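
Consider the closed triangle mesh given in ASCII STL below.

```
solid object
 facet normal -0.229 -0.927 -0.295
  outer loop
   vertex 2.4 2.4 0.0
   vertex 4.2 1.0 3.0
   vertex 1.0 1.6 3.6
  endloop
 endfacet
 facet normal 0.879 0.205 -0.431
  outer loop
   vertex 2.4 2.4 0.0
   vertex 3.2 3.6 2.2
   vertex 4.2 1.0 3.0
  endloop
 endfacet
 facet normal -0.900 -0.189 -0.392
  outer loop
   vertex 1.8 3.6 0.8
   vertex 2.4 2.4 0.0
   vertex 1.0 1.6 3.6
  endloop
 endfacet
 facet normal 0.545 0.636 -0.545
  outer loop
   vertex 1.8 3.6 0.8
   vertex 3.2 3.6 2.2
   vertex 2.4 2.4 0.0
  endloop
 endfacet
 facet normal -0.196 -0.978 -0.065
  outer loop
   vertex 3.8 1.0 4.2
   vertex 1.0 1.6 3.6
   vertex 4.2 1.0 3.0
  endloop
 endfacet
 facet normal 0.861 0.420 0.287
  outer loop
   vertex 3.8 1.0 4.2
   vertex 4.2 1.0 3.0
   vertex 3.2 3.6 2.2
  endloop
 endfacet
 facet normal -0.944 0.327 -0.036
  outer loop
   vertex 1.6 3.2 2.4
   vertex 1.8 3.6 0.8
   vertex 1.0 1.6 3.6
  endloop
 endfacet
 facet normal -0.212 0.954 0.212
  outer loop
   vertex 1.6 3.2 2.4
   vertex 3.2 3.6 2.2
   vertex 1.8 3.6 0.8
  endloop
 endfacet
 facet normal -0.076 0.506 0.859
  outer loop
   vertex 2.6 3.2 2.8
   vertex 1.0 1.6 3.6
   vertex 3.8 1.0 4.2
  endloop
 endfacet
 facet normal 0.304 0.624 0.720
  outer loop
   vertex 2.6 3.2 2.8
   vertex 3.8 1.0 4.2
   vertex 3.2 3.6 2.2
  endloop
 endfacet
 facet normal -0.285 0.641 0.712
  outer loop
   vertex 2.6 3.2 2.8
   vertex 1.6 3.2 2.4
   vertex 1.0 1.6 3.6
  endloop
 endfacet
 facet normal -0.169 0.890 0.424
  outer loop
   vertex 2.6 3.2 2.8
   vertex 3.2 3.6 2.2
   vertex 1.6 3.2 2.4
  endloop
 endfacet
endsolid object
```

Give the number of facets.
12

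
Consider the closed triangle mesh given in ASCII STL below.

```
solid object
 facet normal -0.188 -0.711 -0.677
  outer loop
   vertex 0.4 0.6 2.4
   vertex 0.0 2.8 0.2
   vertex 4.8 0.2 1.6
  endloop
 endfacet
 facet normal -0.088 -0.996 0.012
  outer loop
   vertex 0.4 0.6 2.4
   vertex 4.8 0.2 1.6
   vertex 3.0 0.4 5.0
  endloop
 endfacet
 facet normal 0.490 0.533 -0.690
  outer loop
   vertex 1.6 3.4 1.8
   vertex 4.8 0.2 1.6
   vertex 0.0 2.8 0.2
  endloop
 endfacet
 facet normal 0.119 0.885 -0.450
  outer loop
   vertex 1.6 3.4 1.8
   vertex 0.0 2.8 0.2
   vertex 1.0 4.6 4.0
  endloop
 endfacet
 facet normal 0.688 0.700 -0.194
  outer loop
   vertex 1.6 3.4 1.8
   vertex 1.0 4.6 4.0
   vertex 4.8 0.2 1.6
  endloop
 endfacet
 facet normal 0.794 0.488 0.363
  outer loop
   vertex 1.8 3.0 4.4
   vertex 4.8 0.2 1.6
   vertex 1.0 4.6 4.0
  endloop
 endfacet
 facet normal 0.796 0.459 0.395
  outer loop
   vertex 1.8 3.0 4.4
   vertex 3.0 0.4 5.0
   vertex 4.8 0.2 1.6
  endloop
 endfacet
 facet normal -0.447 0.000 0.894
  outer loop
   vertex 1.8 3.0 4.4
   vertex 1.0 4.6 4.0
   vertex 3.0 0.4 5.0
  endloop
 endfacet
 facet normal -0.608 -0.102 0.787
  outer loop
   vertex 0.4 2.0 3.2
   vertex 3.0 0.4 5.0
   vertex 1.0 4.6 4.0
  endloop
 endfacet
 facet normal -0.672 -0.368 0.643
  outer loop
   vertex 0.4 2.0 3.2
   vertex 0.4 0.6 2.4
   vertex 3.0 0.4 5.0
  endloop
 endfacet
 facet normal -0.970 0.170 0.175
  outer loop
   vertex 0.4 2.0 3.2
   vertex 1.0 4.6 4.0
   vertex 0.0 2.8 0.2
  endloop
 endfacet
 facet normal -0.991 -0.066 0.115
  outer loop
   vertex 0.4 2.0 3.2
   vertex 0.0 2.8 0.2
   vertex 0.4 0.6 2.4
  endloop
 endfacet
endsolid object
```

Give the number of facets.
12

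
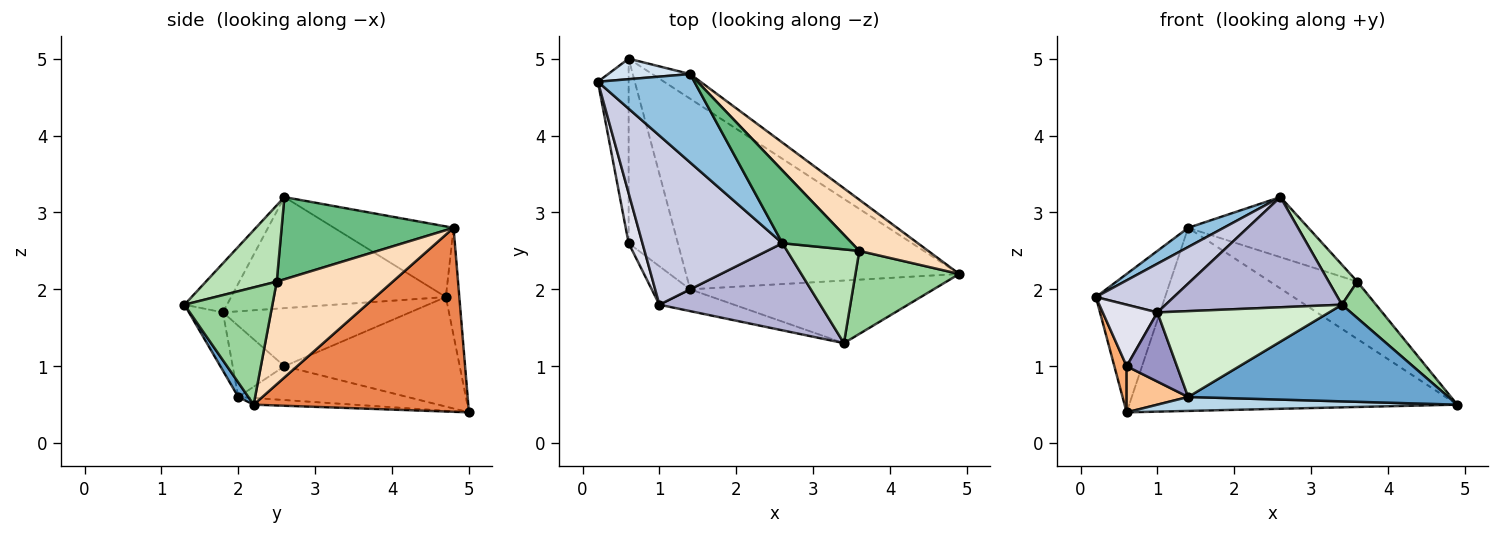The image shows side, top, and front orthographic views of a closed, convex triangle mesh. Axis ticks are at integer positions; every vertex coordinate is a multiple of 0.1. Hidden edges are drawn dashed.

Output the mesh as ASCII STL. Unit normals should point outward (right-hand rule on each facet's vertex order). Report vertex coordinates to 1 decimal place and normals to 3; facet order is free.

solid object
 facet normal 0.032 -0.839 -0.543
  outer loop
   vertex 1.4 2.0 0.6
   vertex 4.9 2.2 0.5
   vertex 3.4 1.3 1.8
  endloop
 endfacet
 facet normal -0.582 -0.173 0.795
  outer loop
   vertex 1.4 4.8 2.8
   vertex 0.2 4.7 1.9
   vertex 2.6 2.6 3.2
  endloop
 endfacet
 facet normal -0.024 -0.073 -0.997
  outer loop
   vertex 0.6 5.0 0.4
   vertex 4.9 2.2 0.5
   vertex 1.4 2.0 0.6
  endloop
 endfacet
 facet normal -0.189 0.971 0.144
  outer loop
   vertex 0.6 5.0 0.4
   vertex 0.2 4.7 1.9
   vertex 1.4 4.8 2.8
  endloop
 endfacet
 facet normal 0.544 0.832 -0.112
  outer loop
   vertex 0.6 5.0 0.4
   vertex 1.4 4.8 2.8
   vertex 4.9 2.2 0.5
  endloop
 endfacet
 facet normal -0.961 -0.067 -0.270
  outer loop
   vertex 0.6 2.6 1.0
   vertex 0.2 4.7 1.9
   vertex 0.6 5.0 0.4
  endloop
 endfacet
 facet normal -0.555 -0.202 -0.807
  outer loop
   vertex 0.6 2.6 1.0
   vertex 0.6 5.0 0.4
   vertex 1.4 2.0 0.6
  endloop
 endfacet
 facet normal 0.704 0.530 0.473
  outer loop
   vertex 3.6 2.5 2.1
   vertex 4.9 2.2 0.5
   vertex 1.4 4.8 2.8
  endloop
 endfacet
 facet normal 0.674 0.471 0.570
  outer loop
   vertex 3.6 2.5 2.1
   vertex 1.4 4.8 2.8
   vertex 2.6 2.6 3.2
  endloop
 endfacet
 facet normal 0.719 -0.279 0.637
  outer loop
   vertex 3.6 2.5 2.1
   vertex 3.4 1.3 1.8
   vertex 4.9 2.2 0.5
  endloop
 endfacet
 facet normal 0.697 -0.281 0.659
  outer loop
   vertex 3.6 2.5 2.1
   vertex 2.6 2.6 3.2
   vertex 3.4 1.3 1.8
  endloop
 endfacet
 facet normal -0.188 -0.952 -0.242
  outer loop
   vertex 1.0 1.8 1.7
   vertex 1.4 2.0 0.6
   vertex 3.4 1.3 1.8
  endloop
 endfacet
 facet normal -0.668 -0.650 -0.361
  outer loop
   vertex 1.0 1.8 1.7
   vertex 0.6 2.6 1.0
   vertex 1.4 2.0 0.6
  endloop
 endfacet
 facet normal -0.186 -0.771 0.609
  outer loop
   vertex 1.0 1.8 1.7
   vertex 3.4 1.3 1.8
   vertex 2.6 2.6 3.2
  endloop
 endfacet
 facet normal -0.606 -0.220 0.764
  outer loop
   vertex 1.0 1.8 1.7
   vertex 2.6 2.6 3.2
   vertex 0.2 4.7 1.9
  endloop
 endfacet
 facet normal -0.936 -0.273 0.222
  outer loop
   vertex 1.0 1.8 1.7
   vertex 0.2 4.7 1.9
   vertex 0.6 2.6 1.0
  endloop
 endfacet
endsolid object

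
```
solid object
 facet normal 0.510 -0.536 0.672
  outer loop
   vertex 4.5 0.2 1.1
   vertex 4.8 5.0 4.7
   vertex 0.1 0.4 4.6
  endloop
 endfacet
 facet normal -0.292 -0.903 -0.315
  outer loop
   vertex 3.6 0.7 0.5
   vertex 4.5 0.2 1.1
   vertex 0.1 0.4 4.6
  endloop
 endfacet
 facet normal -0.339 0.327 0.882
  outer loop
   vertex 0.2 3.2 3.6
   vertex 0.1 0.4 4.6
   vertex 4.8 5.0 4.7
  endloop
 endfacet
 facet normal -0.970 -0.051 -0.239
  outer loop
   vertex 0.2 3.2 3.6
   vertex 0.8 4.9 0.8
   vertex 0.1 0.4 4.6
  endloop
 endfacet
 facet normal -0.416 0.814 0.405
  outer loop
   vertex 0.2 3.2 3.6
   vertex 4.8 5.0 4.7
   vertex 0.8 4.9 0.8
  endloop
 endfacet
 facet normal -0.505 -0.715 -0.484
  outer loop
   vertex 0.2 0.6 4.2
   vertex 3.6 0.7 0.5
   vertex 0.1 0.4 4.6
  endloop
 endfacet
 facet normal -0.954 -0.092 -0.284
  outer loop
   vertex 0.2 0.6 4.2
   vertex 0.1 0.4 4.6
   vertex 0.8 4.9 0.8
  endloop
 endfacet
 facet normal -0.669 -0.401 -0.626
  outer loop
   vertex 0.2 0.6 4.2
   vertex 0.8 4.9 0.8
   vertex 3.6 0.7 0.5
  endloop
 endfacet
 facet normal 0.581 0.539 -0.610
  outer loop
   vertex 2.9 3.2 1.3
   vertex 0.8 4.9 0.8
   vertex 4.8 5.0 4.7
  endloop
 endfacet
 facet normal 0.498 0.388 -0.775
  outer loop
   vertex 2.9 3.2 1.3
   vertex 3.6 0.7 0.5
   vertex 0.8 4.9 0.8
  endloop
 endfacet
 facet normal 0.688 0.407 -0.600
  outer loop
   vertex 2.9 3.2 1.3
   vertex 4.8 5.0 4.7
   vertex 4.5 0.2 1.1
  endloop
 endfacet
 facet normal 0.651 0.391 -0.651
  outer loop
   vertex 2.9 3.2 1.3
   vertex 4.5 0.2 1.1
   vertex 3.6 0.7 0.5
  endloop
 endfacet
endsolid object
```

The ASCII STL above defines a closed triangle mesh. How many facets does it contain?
12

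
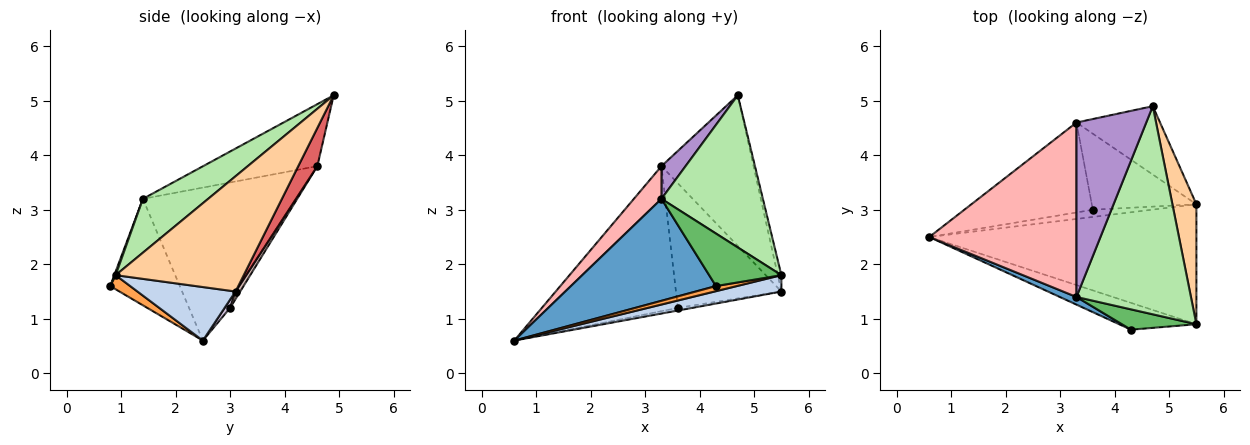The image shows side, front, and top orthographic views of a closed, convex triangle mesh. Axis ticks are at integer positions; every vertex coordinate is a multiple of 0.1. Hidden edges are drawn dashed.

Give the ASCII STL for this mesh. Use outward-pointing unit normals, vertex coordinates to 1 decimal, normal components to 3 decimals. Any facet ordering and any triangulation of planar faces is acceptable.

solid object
 facet normal -0.432 -0.900 0.068
  outer loop
   vertex 3.3 1.4 3.2
   vertex 0.6 2.5 0.6
   vertex 4.3 0.8 1.6
  endloop
 endfacet
 facet normal 0.195 -0.133 -0.972
  outer loop
   vertex 5.5 0.9 1.8
   vertex 0.6 2.5 0.6
   vertex 5.5 3.1 1.5
  endloop
 endfacet
 facet normal 0.177 -0.185 -0.967
  outer loop
   vertex 5.5 0.9 1.8
   vertex 4.3 0.8 1.6
   vertex 0.6 2.5 0.6
  endloop
 endfacet
 facet normal 0.979 0.028 0.204
  outer loop
   vertex 5.5 0.9 1.8
   vertex 5.5 3.1 1.5
   vertex 4.7 4.9 5.1
  endloop
 endfacet
 facet normal 0.018 -0.933 0.361
  outer loop
   vertex 5.5 0.9 1.8
   vertex 3.3 1.4 3.2
   vertex 4.3 0.8 1.6
  endloop
 endfacet
 facet normal 0.355 -0.552 0.755
  outer loop
   vertex 5.5 0.9 1.8
   vertex 4.7 4.9 5.1
   vertex 3.3 1.4 3.2
  endloop
 endfacet
 facet normal 0.185 0.895 -0.406
  outer loop
   vertex 3.3 4.6 3.8
   vertex 4.7 4.9 5.1
   vertex 5.5 3.1 1.5
  endloop
 endfacet
 facet normal -0.715 -0.129 0.688
  outer loop
   vertex 3.3 4.6 3.8
   vertex 0.6 2.5 0.6
   vertex 3.3 1.4 3.2
  endloop
 endfacet
 facet normal -0.658 -0.139 0.740
  outer loop
   vertex 3.3 4.6 3.8
   vertex 3.3 1.4 3.2
   vertex 4.7 4.9 5.1
  endloop
 endfacet
 facet normal 0.129 0.343 -0.930
  outer loop
   vertex 3.6 3.0 1.2
   vertex 5.5 3.1 1.5
   vertex 0.6 2.5 0.6
  endloop
 endfacet
 facet normal -0.036 0.849 -0.527
  outer loop
   vertex 3.6 3.0 1.2
   vertex 0.6 2.5 0.6
   vertex 3.3 4.6 3.8
  endloop
 endfacet
 facet normal 0.037 0.853 -0.521
  outer loop
   vertex 3.6 3.0 1.2
   vertex 3.3 4.6 3.8
   vertex 5.5 3.1 1.5
  endloop
 endfacet
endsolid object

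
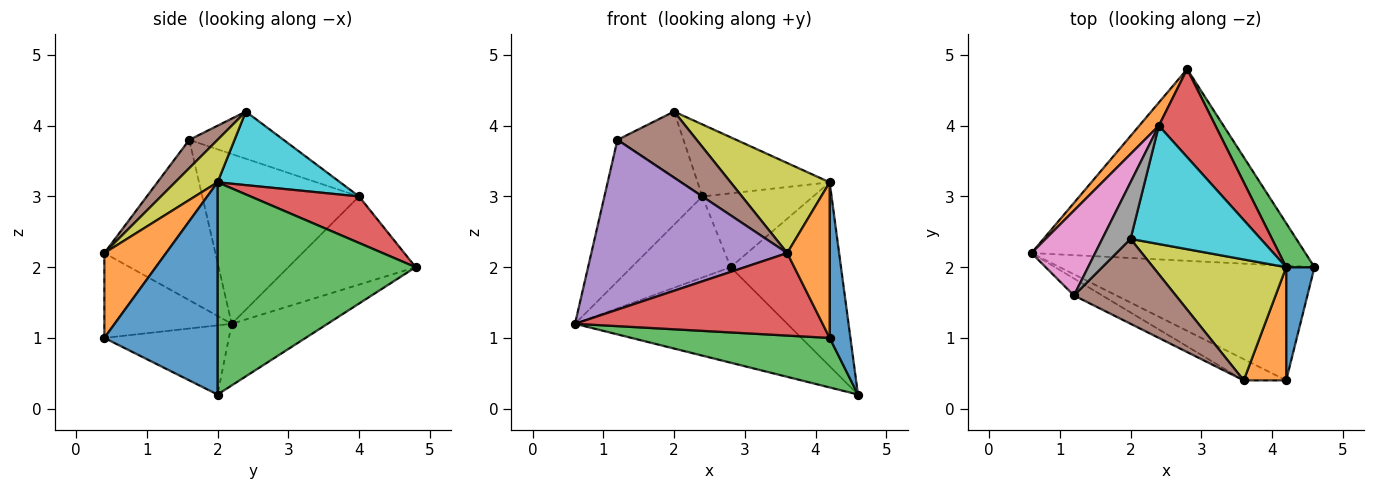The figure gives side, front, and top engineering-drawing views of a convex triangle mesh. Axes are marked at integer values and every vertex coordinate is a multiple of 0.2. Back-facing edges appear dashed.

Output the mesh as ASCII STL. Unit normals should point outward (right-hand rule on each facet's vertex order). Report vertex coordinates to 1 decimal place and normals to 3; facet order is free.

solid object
 facet normal -0.198 0.437 -0.877
  outer loop
   vertex 2.8 4.8 2.0
   vertex 4.6 2.0 0.2
   vertex 0.6 2.2 1.2
  endloop
 endfacet
 facet normal -0.777 0.605 0.173
  outer loop
   vertex 2.4 4.0 3.0
   vertex 2.8 4.8 2.0
   vertex 0.6 2.2 1.2
  endloop
 endfacet
 facet normal -0.242 -0.385 -0.891
  outer loop
   vertex 4.2 0.4 1.0
   vertex 0.6 2.2 1.2
   vertex 4.6 2.0 0.2
  endloop
 endfacet
 facet normal -0.446 -0.867 -0.223
  outer loop
   vertex 4.2 0.4 1.0
   vertex 3.6 0.4 2.2
   vertex 0.6 2.2 1.2
  endloop
 endfacet
 facet normal -0.491 -0.867 -0.087
  outer loop
   vertex 1.2 1.6 3.8
   vertex 0.6 2.2 1.2
   vertex 3.6 0.4 2.2
  endloop
 endfacet
 facet normal 0.214 -0.600 0.771
  outer loop
   vertex 1.2 1.6 3.8
   vertex 3.6 0.4 2.2
   vertex 2.0 2.4 4.2
  endloop
 endfacet
 facet normal -0.808 0.505 0.303
  outer loop
   vertex 1.2 1.6 3.8
   vertex 2.4 4.0 3.0
   vertex 0.6 2.2 1.2
  endloop
 endfacet
 facet normal -0.735 0.515 0.441
  outer loop
   vertex 1.2 1.6 3.8
   vertex 2.0 2.4 4.2
   vertex 2.4 4.0 3.0
  endloop
 endfacet
 facet normal 0.248 -0.579 0.777
  outer loop
   vertex 4.2 2.0 3.2
   vertex 2.0 2.4 4.2
   vertex 3.6 0.4 2.2
  endloop
 endfacet
 facet normal 0.435 0.468 0.769
  outer loop
   vertex 4.2 2.0 3.2
   vertex 2.4 4.0 3.0
   vertex 2.0 2.4 4.2
  endloop
 endfacet
 facet normal 0.975 -0.179 0.130
  outer loop
   vertex 4.2 2.0 3.2
   vertex 4.2 0.4 1.0
   vertex 4.6 2.0 0.2
  endloop
 endfacet
 facet normal 0.762 -0.524 0.381
  outer loop
   vertex 4.2 2.0 3.2
   vertex 3.6 0.4 2.2
   vertex 4.2 0.4 1.0
  endloop
 endfacet
 facet normal 0.868 0.483 0.116
  outer loop
   vertex 4.2 2.0 3.2
   vertex 4.6 2.0 0.2
   vertex 2.8 4.8 2.0
  endloop
 endfacet
 facet normal 0.533 0.544 0.648
  outer loop
   vertex 4.2 2.0 3.2
   vertex 2.8 4.8 2.0
   vertex 2.4 4.0 3.0
  endloop
 endfacet
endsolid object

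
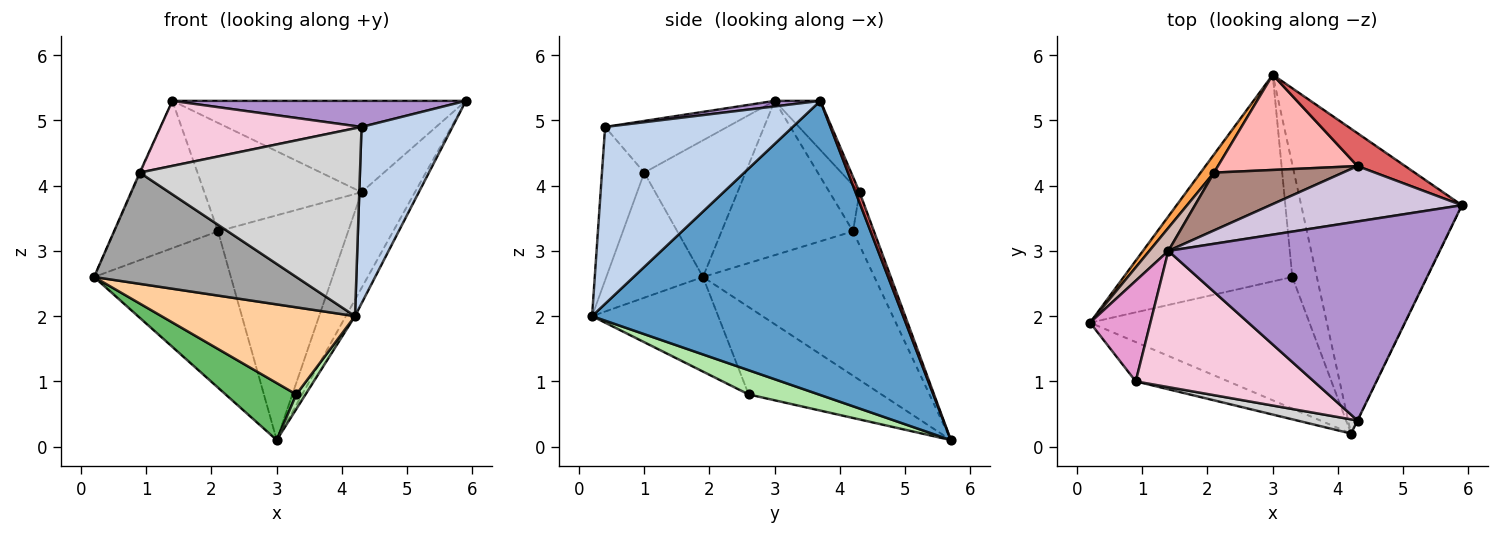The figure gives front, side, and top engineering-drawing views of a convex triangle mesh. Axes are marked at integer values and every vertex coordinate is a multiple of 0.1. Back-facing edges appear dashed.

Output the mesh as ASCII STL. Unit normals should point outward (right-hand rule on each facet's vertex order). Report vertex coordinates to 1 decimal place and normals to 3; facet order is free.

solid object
 facet normal 0.877 0.026 -0.479
  outer loop
   vertex 3.0 5.7 0.1
   vertex 5.9 3.7 5.3
   vertex 4.2 0.2 2.0
  endloop
 endfacet
 facet normal 0.900 -0.436 -0.001
  outer loop
   vertex 4.3 0.4 4.9
   vertex 4.2 0.2 2.0
   vertex 5.9 3.7 5.3
  endloop
 endfacet
 facet normal -0.780 0.622 0.072
  outer loop
   vertex 2.1 4.2 3.3
   vertex 3.0 5.7 0.1
   vertex 0.2 1.9 2.6
  endloop
 endfacet
 facet normal -0.338 -0.519 -0.785
  outer loop
   vertex 3.3 2.6 0.8
   vertex 4.2 0.2 2.0
   vertex 0.2 1.9 2.6
  endloop
 endfacet
 facet normal -0.447 -0.238 -0.862
  outer loop
   vertex 3.3 2.6 0.8
   vertex 0.2 1.9 2.6
   vertex 3.0 5.7 0.1
  endloop
 endfacet
 facet normal 0.699 -0.093 -0.709
  outer loop
   vertex 3.3 2.6 0.8
   vertex 3.0 5.7 0.1
   vertex 4.2 0.2 2.0
  endloop
 endfacet
 facet normal 0.071 0.944 0.323
  outer loop
   vertex 4.3 4.3 3.9
   vertex 5.9 3.7 5.3
   vertex 3.0 5.7 0.1
  endloop
 endfacet
 facet normal -0.147 0.911 0.386
  outer loop
   vertex 4.3 4.3 3.9
   vertex 3.0 5.7 0.1
   vertex 2.1 4.2 3.3
  endloop
 endfacet
 facet normal 0.020 -0.130 0.991
  outer loop
   vertex 1.4 3.0 5.3
   vertex 4.3 0.4 4.9
   vertex 5.9 3.7 5.3
  endloop
 endfacet
 facet normal -0.132 0.848 0.514
  outer loop
   vertex 1.4 3.0 5.3
   vertex 5.9 3.7 5.3
   vertex 4.3 4.3 3.9
  endloop
 endfacet
 facet normal -0.166 0.870 0.464
  outer loop
   vertex 1.4 3.0 5.3
   vertex 4.3 4.3 3.9
   vertex 2.1 4.2 3.3
  endloop
 endfacet
 facet normal -0.782 0.616 0.096
  outer loop
   vertex 1.4 3.0 5.3
   vertex 2.1 4.2 3.3
   vertex 0.2 1.9 2.6
  endloop
 endfacet
 facet normal -0.915 0.007 0.404
  outer loop
   vertex 0.9 1.0 4.2
   vertex 1.4 3.0 5.3
   vertex 0.2 1.9 2.6
  endloop
 endfacet
 facet normal -0.253 -0.417 0.873
  outer loop
   vertex 0.9 1.0 4.2
   vertex 4.3 0.4 4.9
   vertex 1.4 3.0 5.3
  endloop
 endfacet
 facet normal -0.411 -0.860 -0.304
  outer loop
   vertex 0.9 1.0 4.2
   vertex 0.2 1.9 2.6
   vertex 4.2 0.2 2.0
  endloop
 endfacet
 facet normal -0.188 -0.979 0.074
  outer loop
   vertex 0.9 1.0 4.2
   vertex 4.2 0.2 2.0
   vertex 4.3 0.4 4.9
  endloop
 endfacet
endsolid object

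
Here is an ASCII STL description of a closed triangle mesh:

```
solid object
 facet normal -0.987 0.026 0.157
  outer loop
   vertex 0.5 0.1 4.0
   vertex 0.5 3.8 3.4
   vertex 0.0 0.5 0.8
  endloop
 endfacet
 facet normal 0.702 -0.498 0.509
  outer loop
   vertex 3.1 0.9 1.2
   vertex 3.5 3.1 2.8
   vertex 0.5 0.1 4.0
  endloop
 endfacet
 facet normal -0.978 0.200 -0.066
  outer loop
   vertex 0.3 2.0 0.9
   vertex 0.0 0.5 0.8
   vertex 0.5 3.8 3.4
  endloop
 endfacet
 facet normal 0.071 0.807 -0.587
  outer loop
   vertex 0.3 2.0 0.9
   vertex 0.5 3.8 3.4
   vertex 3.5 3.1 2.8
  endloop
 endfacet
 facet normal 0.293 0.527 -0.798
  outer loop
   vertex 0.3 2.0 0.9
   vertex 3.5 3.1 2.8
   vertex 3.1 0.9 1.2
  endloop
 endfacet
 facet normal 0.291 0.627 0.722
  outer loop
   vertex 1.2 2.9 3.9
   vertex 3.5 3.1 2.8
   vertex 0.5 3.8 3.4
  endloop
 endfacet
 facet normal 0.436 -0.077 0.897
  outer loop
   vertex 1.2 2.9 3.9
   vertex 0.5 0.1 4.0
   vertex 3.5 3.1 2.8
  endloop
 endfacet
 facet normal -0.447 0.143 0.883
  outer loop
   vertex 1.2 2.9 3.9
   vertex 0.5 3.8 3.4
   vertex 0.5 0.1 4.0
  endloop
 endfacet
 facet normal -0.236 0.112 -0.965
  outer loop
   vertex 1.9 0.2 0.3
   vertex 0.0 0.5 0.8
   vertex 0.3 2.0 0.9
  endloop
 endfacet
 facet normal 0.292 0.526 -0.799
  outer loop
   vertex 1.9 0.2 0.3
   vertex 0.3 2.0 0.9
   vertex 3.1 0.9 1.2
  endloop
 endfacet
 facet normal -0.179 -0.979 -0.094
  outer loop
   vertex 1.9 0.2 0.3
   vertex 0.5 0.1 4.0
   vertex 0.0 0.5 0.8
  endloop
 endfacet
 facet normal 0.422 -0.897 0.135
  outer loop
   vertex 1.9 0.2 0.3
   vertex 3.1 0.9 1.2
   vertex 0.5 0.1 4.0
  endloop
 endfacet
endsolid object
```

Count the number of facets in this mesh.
12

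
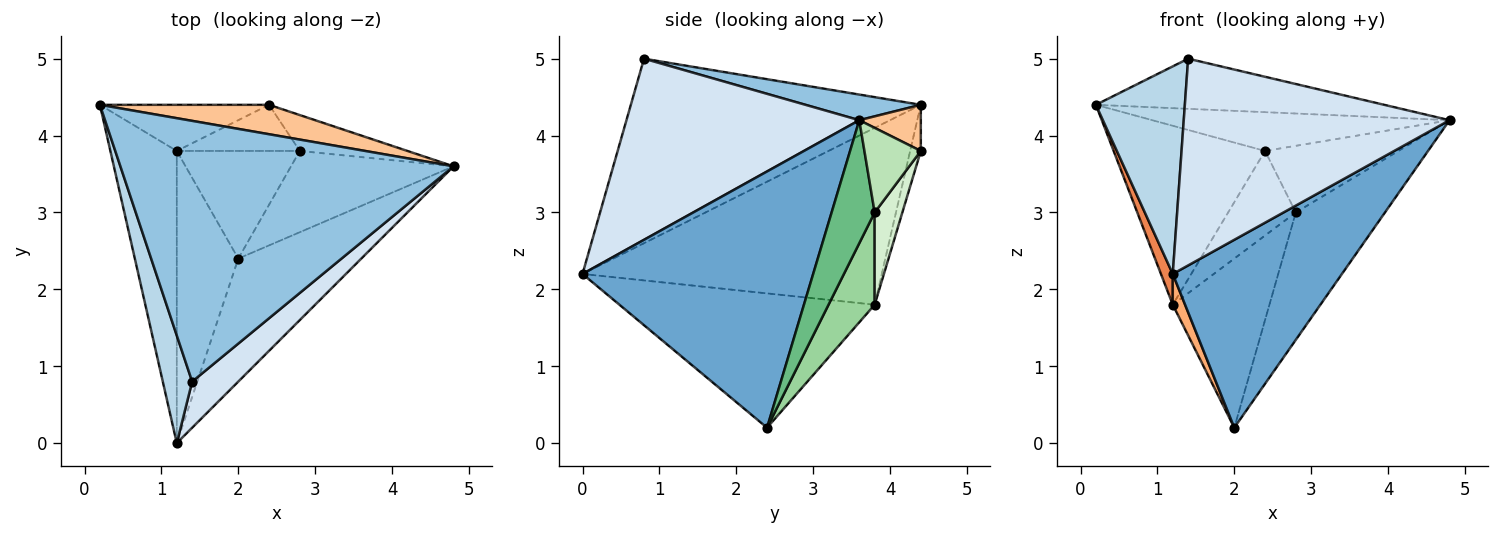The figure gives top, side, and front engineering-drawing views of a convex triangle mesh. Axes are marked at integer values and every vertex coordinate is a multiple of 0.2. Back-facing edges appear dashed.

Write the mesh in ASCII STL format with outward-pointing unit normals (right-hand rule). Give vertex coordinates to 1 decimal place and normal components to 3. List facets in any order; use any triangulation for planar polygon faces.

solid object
 facet normal 0.752 -0.551 -0.361
  outer loop
   vertex 2.0 2.4 0.2
   vertex 4.8 3.6 4.2
   vertex 1.2 0.0 2.2
  endloop
 endfacet
 facet normal 0.075 0.188 0.979
  outer loop
   vertex 1.4 0.8 5.0
   vertex 4.8 3.6 4.2
   vertex 0.2 4.4 4.4
  endloop
 endfacet
 facet normal -0.945 -0.290 0.150
  outer loop
   vertex 1.4 0.8 5.0
   vertex 0.2 4.4 4.4
   vertex 1.2 0.0 2.2
  endloop
 endfacet
 facet normal 0.650 -0.742 0.166
  outer loop
   vertex 1.4 0.8 5.0
   vertex 1.2 0.0 2.2
   vertex 4.8 3.6 4.2
  endloop
 endfacet
 facet normal -0.936 -0.037 -0.351
  outer loop
   vertex 1.2 3.8 1.8
   vertex 1.2 0.0 2.2
   vertex 0.2 4.4 4.4
  endloop
 endfacet
 facet normal -0.908 -0.044 -0.416
  outer loop
   vertex 1.2 3.8 1.8
   vertex 2.0 2.4 0.2
   vertex 1.2 0.0 2.2
  endloop
 endfacet
 facet normal 0.163 0.786 0.596
  outer loop
   vertex 2.4 4.4 3.8
   vertex 0.2 4.4 4.4
   vertex 4.8 3.6 4.2
  endloop
 endfacet
 facet normal -0.068 0.966 -0.249
  outer loop
   vertex 2.4 4.4 3.8
   vertex 1.2 3.8 1.8
   vertex 0.2 4.4 4.4
  endloop
 endfacet
 facet normal 0.377 0.781 -0.498
  outer loop
   vertex 2.8 3.8 3.0
   vertex 4.8 3.6 4.2
   vertex 2.0 2.4 0.2
  endloop
 endfacet
 facet normal 0.374 0.783 -0.498
  outer loop
   vertex 2.8 3.8 3.0
   vertex 2.0 2.4 0.2
   vertex 1.2 3.8 1.8
  endloop
 endfacet
 facet normal 0.349 0.825 -0.444
  outer loop
   vertex 2.8 3.8 3.0
   vertex 2.4 4.4 3.8
   vertex 4.8 3.6 4.2
  endloop
 endfacet
 facet normal 0.338 0.826 -0.451
  outer loop
   vertex 2.8 3.8 3.0
   vertex 1.2 3.8 1.8
   vertex 2.4 4.4 3.8
  endloop
 endfacet
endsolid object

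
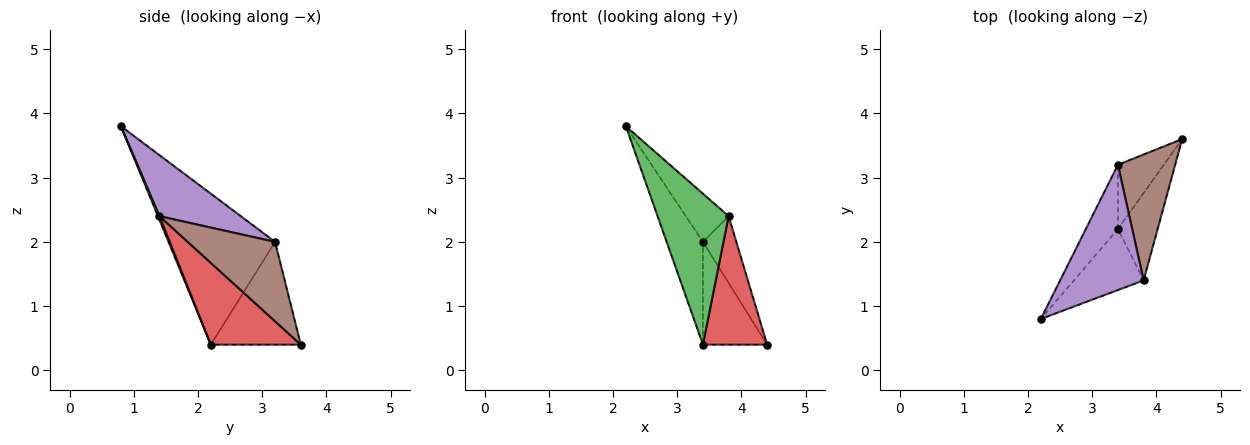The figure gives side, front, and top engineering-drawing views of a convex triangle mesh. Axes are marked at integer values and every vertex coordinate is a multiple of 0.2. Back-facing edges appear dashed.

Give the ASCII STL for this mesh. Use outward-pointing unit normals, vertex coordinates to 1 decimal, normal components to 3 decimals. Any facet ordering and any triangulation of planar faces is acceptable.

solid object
 facet normal -0.928 0.316 -0.197
  outer loop
   vertex 3.4 2.2 0.4
   vertex 2.2 0.8 3.8
   vertex 3.4 3.2 2.0
  endloop
 endfacet
 facet normal -0.765 0.546 -0.341
  outer loop
   vertex 3.4 2.2 0.4
   vertex 3.4 3.2 2.0
   vertex 4.4 3.6 0.4
  endloop
 endfacet
 facet normal 0.020 -0.927 -0.375
  outer loop
   vertex 3.8 1.4 2.4
   vertex 2.2 0.8 3.8
   vertex 3.4 2.2 0.4
  endloop
 endfacet
 facet normal 0.757 -0.541 -0.368
  outer loop
   vertex 3.8 1.4 2.4
   vertex 3.4 2.2 0.4
   vertex 4.4 3.6 0.4
  endloop
 endfacet
 facet normal 0.563 0.297 0.771
  outer loop
   vertex 3.8 1.4 2.4
   vertex 3.4 3.2 2.0
   vertex 2.2 0.8 3.8
  endloop
 endfacet
 facet normal 0.775 0.296 0.558
  outer loop
   vertex 3.8 1.4 2.4
   vertex 4.4 3.6 0.4
   vertex 3.4 3.2 2.0
  endloop
 endfacet
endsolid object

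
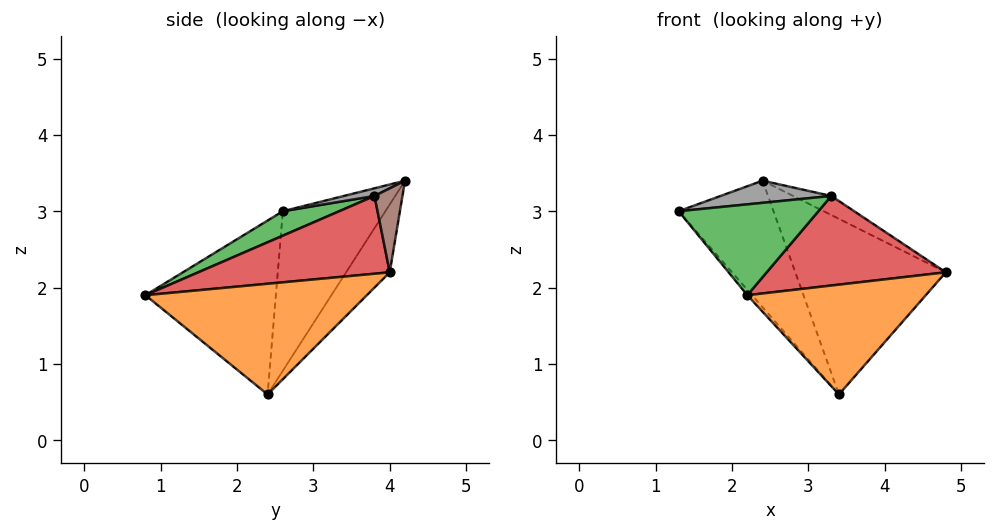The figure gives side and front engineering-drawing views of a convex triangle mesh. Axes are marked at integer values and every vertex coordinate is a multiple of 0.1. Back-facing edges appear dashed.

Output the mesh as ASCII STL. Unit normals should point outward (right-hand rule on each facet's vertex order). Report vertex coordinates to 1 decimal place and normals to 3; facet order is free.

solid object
 facet normal -0.751 0.027 -0.660
  outer loop
   vertex 3.4 2.4 0.6
   vertex 2.2 0.8 1.9
   vertex 1.3 2.6 3.0
  endloop
 endfacet
 facet normal 0.777 -0.627 -0.054
  outer loop
   vertex 3.4 2.4 0.6
   vertex 4.8 4.0 2.2
   vertex 2.2 0.8 1.9
  endloop
 endfacet
 facet normal 0.180 -0.446 0.877
  outer loop
   vertex 3.3 3.8 3.2
   vertex 1.3 2.6 3.0
   vertex 2.2 0.8 1.9
  endloop
 endfacet
 facet normal 0.527 -0.493 0.692
  outer loop
   vertex 3.3 3.8 3.2
   vertex 2.2 0.8 1.9
   vertex 4.8 4.0 2.2
  endloop
 endfacet
 facet normal -0.226 0.781 -0.583
  outer loop
   vertex 2.4 4.2 3.4
   vertex 4.8 4.0 2.2
   vertex 3.4 2.4 0.6
  endloop
 endfacet
 facet normal 0.408 0.557 0.724
  outer loop
   vertex 2.4 4.2 3.4
   vertex 3.3 3.8 3.2
   vertex 4.8 4.0 2.2
  endloop
 endfacet
 facet normal -0.602 0.557 -0.573
  outer loop
   vertex 2.4 4.2 3.4
   vertex 3.4 2.4 0.6
   vertex 1.3 2.6 3.0
  endloop
 endfacet
 facet normal 0.081 -0.294 0.952
  outer loop
   vertex 2.4 4.2 3.4
   vertex 1.3 2.6 3.0
   vertex 3.3 3.8 3.2
  endloop
 endfacet
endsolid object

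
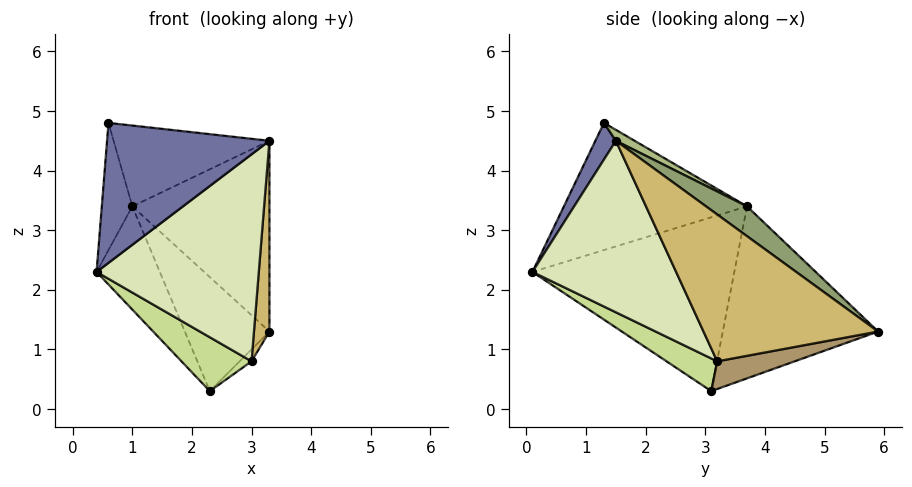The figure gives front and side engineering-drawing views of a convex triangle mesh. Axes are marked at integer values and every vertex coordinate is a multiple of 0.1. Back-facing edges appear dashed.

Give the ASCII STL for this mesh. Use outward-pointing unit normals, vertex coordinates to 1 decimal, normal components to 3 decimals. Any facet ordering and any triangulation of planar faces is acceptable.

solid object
 facet normal 0.114 -0.899 0.423
  outer loop
   vertex 3.3 1.5 4.5
   vertex 0.6 1.3 4.8
   vertex 0.4 0.1 2.3
  endloop
 endfacet
 facet normal -0.868 0.272 -0.416
  outer loop
   vertex 1.0 3.7 3.4
   vertex 2.3 3.1 0.3
   vertex 0.4 0.1 2.3
  endloop
 endfacet
 facet normal -0.798 0.434 -0.419
  outer loop
   vertex 1.0 3.7 3.4
   vertex 3.3 5.9 1.3
   vertex 2.3 3.1 0.3
  endloop
 endfacet
 facet normal -0.986 0.164 0.000
  outer loop
   vertex 1.0 3.7 3.4
   vertex 0.4 0.1 2.3
   vertex 0.6 1.3 4.8
  endloop
 endfacet
 facet normal 0.173 0.579 0.797
  outer loop
   vertex 1.0 3.7 3.4
   vertex 3.3 1.5 4.5
   vertex 3.3 5.9 1.3
  endloop
 endfacet
 facet normal 0.060 0.496 0.867
  outer loop
   vertex 1.0 3.7 3.4
   vertex 0.6 1.3 4.8
   vertex 3.3 1.5 4.5
  endloop
 endfacet
 facet normal 0.490 -0.677 -0.550
  outer loop
   vertex 3.0 3.2 0.8
   vertex 0.4 0.1 2.3
   vertex 2.3 3.1 0.3
  endloop
 endfacet
 facet normal 0.616 -0.696 -0.370
  outer loop
   vertex 3.0 3.2 0.8
   vertex 3.3 1.5 4.5
   vertex 0.4 0.1 2.3
  endloop
 endfacet
 facet normal 0.571 0.088 -0.816
  outer loop
   vertex 3.0 3.2 0.8
   vertex 2.3 3.1 0.3
   vertex 3.3 5.9 1.3
  endloop
 endfacet
 facet normal 0.989 -0.088 -0.120
  outer loop
   vertex 3.0 3.2 0.8
   vertex 3.3 5.9 1.3
   vertex 3.3 1.5 4.5
  endloop
 endfacet
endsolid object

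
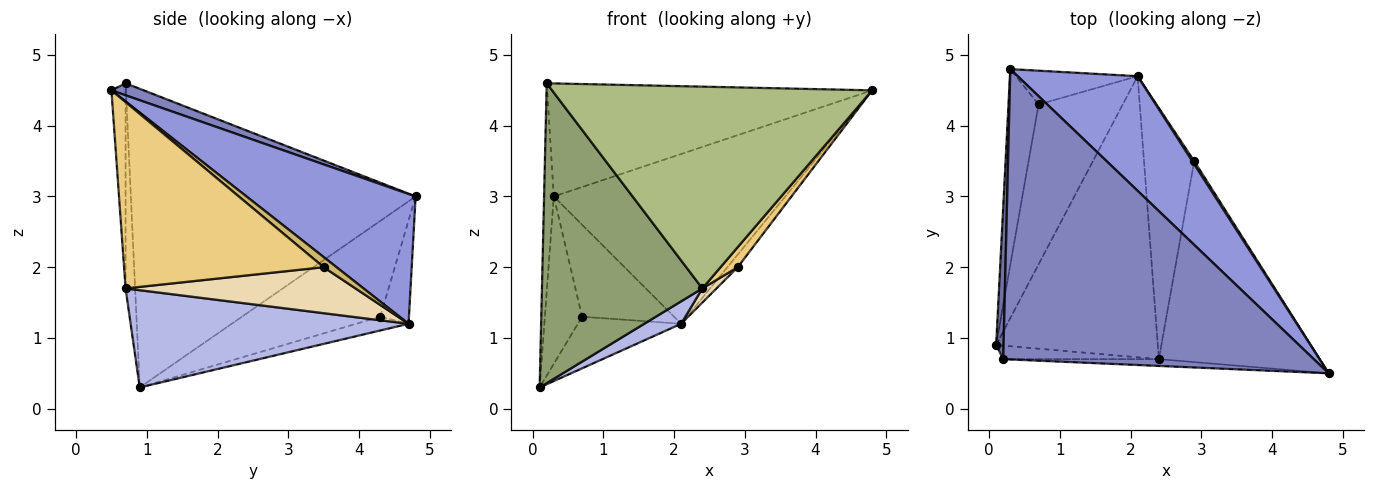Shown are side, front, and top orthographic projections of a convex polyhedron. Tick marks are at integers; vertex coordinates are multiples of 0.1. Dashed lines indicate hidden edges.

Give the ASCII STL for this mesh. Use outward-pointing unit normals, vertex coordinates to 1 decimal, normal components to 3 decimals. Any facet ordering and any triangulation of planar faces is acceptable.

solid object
 facet normal -0.999 0.034 0.025
  outer loop
   vertex 0.2 0.7 4.6
   vertex 0.3 4.8 3.0
   vertex 0.1 0.9 0.3
  endloop
 endfacet
 facet normal 0.036 0.363 0.931
  outer loop
   vertex 0.2 0.7 4.6
   vertex 4.8 0.5 4.5
   vertex 0.3 4.8 3.0
  endloop
 endfacet
 facet normal 0.518 0.709 0.479
  outer loop
   vertex 2.1 4.7 1.2
   vertex 0.3 4.8 3.0
   vertex 4.8 0.5 4.5
  endloop
 endfacet
 facet normal 0.514 -0.068 -0.855
  outer loop
   vertex 2.4 0.7 1.7
   vertex 0.1 0.9 0.3
   vertex 2.1 4.7 1.2
  endloop
 endfacet
 facet normal -0.059 -0.997 -0.045
  outer loop
   vertex 2.4 0.7 1.7
   vertex 0.2 0.7 4.6
   vertex 0.1 0.9 0.3
  endloop
 endfacet
 facet normal -0.044 -0.998 -0.033
  outer loop
   vertex 2.4 0.7 1.7
   vertex 4.8 0.5 4.5
   vertex 0.2 0.7 4.6
  endloop
 endfacet
 facet normal -0.924 0.249 -0.291
  outer loop
   vertex 0.7 4.3 1.3
   vertex 0.1 0.9 0.3
   vertex 0.3 4.8 3.0
  endloop
 endfacet
 facet normal -0.154 0.304 -0.940
  outer loop
   vertex 0.7 4.3 1.3
   vertex 2.1 4.7 1.2
   vertex 0.1 0.9 0.3
  endloop
 endfacet
 facet normal -0.281 0.901 -0.331
  outer loop
   vertex 0.7 4.3 1.3
   vertex 0.3 4.8 3.0
   vertex 2.1 4.7 1.2
  endloop
 endfacet
 facet normal 0.772 0.617 0.154
  outer loop
   vertex 2.9 3.5 2.0
   vertex 2.1 4.7 1.2
   vertex 4.8 0.5 4.5
  endloop
 endfacet
 facet normal 0.755 -0.065 -0.652
  outer loop
   vertex 2.9 3.5 2.0
   vertex 4.8 0.5 4.5
   vertex 2.4 0.7 1.7
  endloop
 endfacet
 facet normal 0.675 -0.042 -0.737
  outer loop
   vertex 2.9 3.5 2.0
   vertex 2.4 0.7 1.7
   vertex 2.1 4.7 1.2
  endloop
 endfacet
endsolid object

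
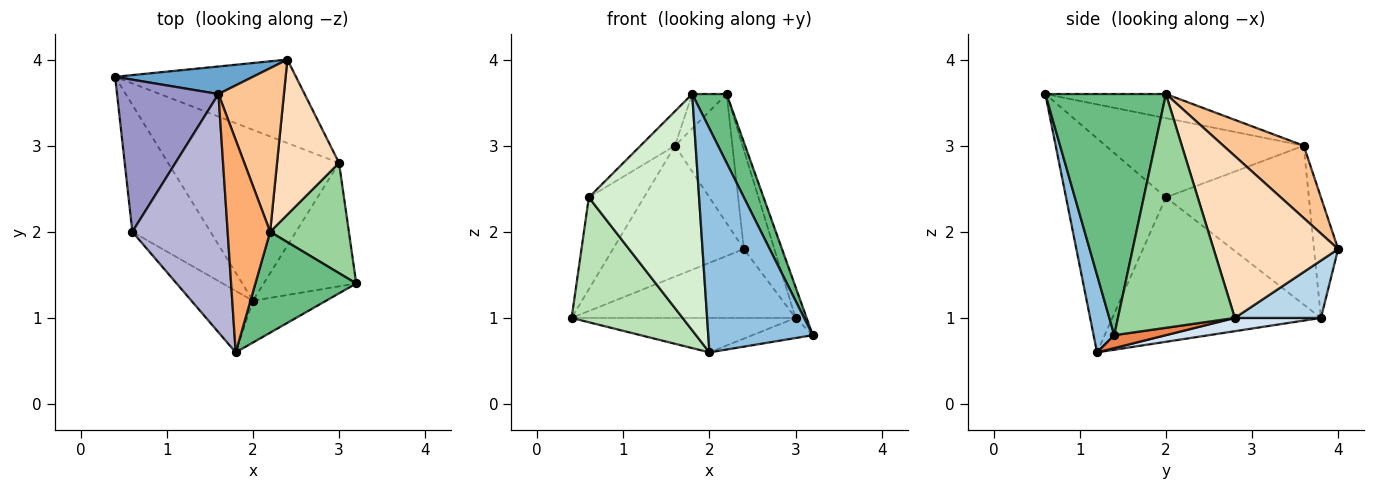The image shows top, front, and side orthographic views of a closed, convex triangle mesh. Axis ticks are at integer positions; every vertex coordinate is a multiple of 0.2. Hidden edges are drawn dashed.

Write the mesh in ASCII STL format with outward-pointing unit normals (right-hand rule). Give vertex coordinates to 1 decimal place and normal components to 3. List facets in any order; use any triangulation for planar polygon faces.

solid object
 facet normal -0.177 0.963 0.203
  outer loop
   vertex 1.6 3.6 3.0
   vertex 2.4 4.0 1.8
   vertex 0.4 3.8 1.0
  endloop
 endfacet
 facet normal 0.191 -0.965 -0.180
  outer loop
   vertex 2.0 1.2 0.6
   vertex 3.2 1.4 0.8
   vertex 1.8 0.6 3.6
  endloop
 endfacet
 facet normal 0.238 0.618 -0.749
  outer loop
   vertex 3.0 2.8 1.0
   vertex 0.4 3.8 1.0
   vertex 2.4 4.0 1.8
  endloop
 endfacet
 facet normal 0.076 0.197 -0.977
  outer loop
   vertex 3.0 2.8 1.0
   vertex 2.0 1.2 0.6
   vertex 0.4 3.8 1.0
  endloop
 endfacet
 facet normal 0.136 0.159 -0.978
  outer loop
   vertex 3.0 2.8 1.0
   vertex 3.2 1.4 0.8
   vertex 2.0 1.2 0.6
  endloop
 endfacet
 facet normal -0.489 0.140 0.861
  outer loop
   vertex 2.2 2.0 3.6
   vertex 1.6 3.6 3.0
   vertex 1.8 0.6 3.6
  endloop
 endfacet
 facet normal 0.655 0.468 0.593
  outer loop
   vertex 2.2 2.0 3.6
   vertex 2.4 4.0 1.8
   vertex 1.6 3.6 3.0
  endloop
 endfacet
 facet normal 0.910 0.223 0.349
  outer loop
   vertex 2.2 2.0 3.6
   vertex 3.0 2.8 1.0
   vertex 2.4 4.0 1.8
  endloop
 endfacet
 facet normal 0.892 -0.255 0.373
  outer loop
   vertex 2.2 2.0 3.6
   vertex 1.8 0.6 3.6
   vertex 3.2 1.4 0.8
  endloop
 endfacet
 facet normal 0.944 0.089 0.318
  outer loop
   vertex 2.2 2.0 3.6
   vertex 3.2 1.4 0.8
   vertex 3.0 2.8 1.0
  endloop
 endfacet
 facet normal -0.797 -0.424 -0.431
  outer loop
   vertex 0.6 2.0 2.4
   vertex 0.4 3.8 1.0
   vertex 2.0 1.2 0.6
  endloop
 endfacet
 facet normal -0.659 -0.728 -0.189
  outer loop
   vertex 0.6 2.0 2.4
   vertex 2.0 1.2 0.6
   vertex 1.8 0.6 3.6
  endloop
 endfacet
 facet normal -0.802 0.309 0.512
  outer loop
   vertex 0.6 2.0 2.4
   vertex 1.6 3.6 3.0
   vertex 0.4 3.8 1.0
  endloop
 endfacet
 facet normal -0.635 0.110 0.764
  outer loop
   vertex 0.6 2.0 2.4
   vertex 1.8 0.6 3.6
   vertex 1.6 3.6 3.0
  endloop
 endfacet
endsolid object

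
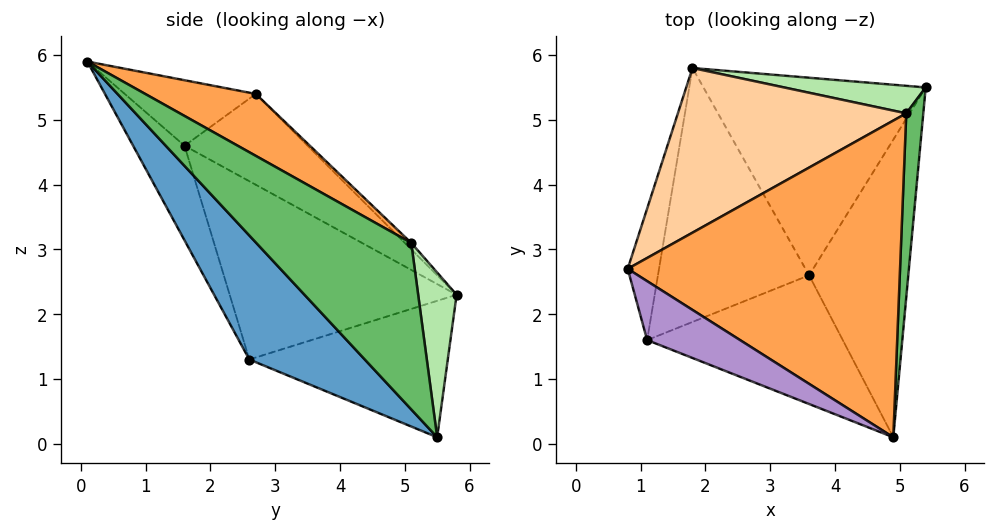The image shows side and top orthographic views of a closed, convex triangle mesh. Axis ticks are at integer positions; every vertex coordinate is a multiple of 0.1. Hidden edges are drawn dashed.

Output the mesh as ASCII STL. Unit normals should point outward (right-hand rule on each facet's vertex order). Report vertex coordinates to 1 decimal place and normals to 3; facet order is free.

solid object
 facet normal 0.627 -0.596 -0.501
  outer loop
   vertex 3.6 2.6 1.3
   vertex 5.4 5.5 0.1
   vertex 4.9 0.1 5.9
  endloop
 endfacet
 facet normal -0.523 -0.028 -0.852
  outer loop
   vertex 3.6 2.6 1.3
   vertex 1.8 5.8 2.3
   vertex 5.4 5.5 0.1
  endloop
 endfacet
 facet normal 0.195 0.473 0.859
  outer loop
   vertex 5.1 5.1 3.1
   vertex 0.8 2.7 5.4
   vertex 4.9 0.1 5.9
  endloop
 endfacet
 facet normal -0.020 0.710 0.704
  outer loop
   vertex 5.1 5.1 3.1
   vertex 1.8 5.8 2.3
   vertex 0.8 2.7 5.4
  endloop
 endfacet
 facet normal 0.995 0.017 0.102
  outer loop
   vertex 5.1 5.1 3.1
   vertex 4.9 0.1 5.9
   vertex 5.4 5.5 0.1
  endloop
 endfacet
 facet normal 0.171 0.974 0.147
  outer loop
   vertex 5.1 5.1 3.1
   vertex 5.4 5.5 0.1
   vertex 1.8 5.8 2.3
  endloop
 endfacet
 facet normal -0.945 -0.021 -0.326
  outer loop
   vertex 1.1 1.6 4.6
   vertex 0.8 2.7 5.4
   vertex 1.8 5.8 2.3
  endloop
 endfacet
 facet normal -0.744 -0.221 -0.631
  outer loop
   vertex 1.1 1.6 4.6
   vertex 1.8 5.8 2.3
   vertex 3.6 2.6 1.3
  endloop
 endfacet
 facet normal -0.461 -0.601 0.653
  outer loop
   vertex 1.1 1.6 4.6
   vertex 4.9 0.1 5.9
   vertex 0.8 2.7 5.4
  endloop
 endfacet
 facet normal -0.204 -0.883 -0.422
  outer loop
   vertex 1.1 1.6 4.6
   vertex 3.6 2.6 1.3
   vertex 4.9 0.1 5.9
  endloop
 endfacet
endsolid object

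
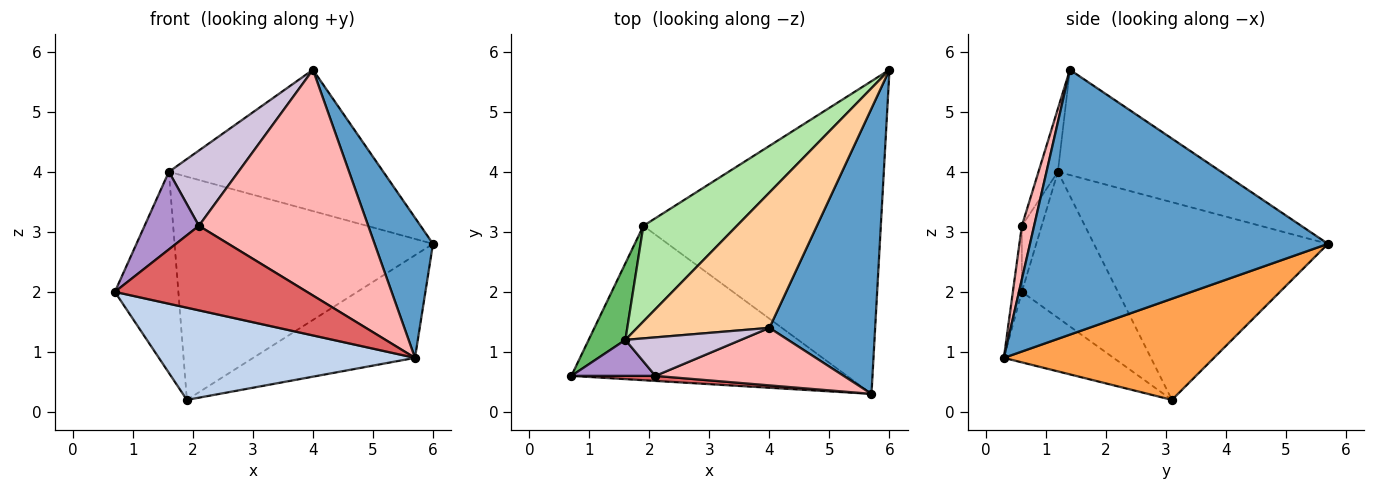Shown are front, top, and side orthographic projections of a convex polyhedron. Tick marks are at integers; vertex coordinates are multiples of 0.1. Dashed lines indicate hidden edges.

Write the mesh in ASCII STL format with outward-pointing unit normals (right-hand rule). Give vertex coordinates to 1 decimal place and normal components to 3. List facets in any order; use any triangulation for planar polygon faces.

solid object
 facet normal 0.914 -0.179 0.365
  outer loop
   vertex 4.0 1.4 5.7
   vertex 5.7 0.3 0.9
   vertex 6.0 5.7 2.8
  endloop
 endfacet
 facet normal -0.215 -0.501 -0.839
  outer loop
   vertex 1.9 3.1 0.2
   vertex 5.7 0.3 0.9
   vertex 0.7 0.6 2.0
  endloop
 endfacet
 facet normal 0.375 0.289 -0.881
  outer loop
   vertex 1.9 3.1 0.2
   vertex 6.0 5.7 2.8
   vertex 5.7 0.3 0.9
  endloop
 endfacet
 facet normal -0.482 0.633 0.606
  outer loop
   vertex 1.6 1.2 4.0
   vertex 4.0 1.4 5.7
   vertex 6.0 5.7 2.8
  endloop
 endfacet
 facet normal -0.816 0.540 0.205
  outer loop
   vertex 1.6 1.2 4.0
   vertex 1.9 3.1 0.2
   vertex 0.7 0.6 2.0
  endloop
 endfacet
 facet normal -0.640 0.706 0.303
  outer loop
   vertex 1.6 1.2 4.0
   vertex 6.0 5.7 2.8
   vertex 1.9 3.1 0.2
  endloop
 endfacet
 facet normal -0.047 -0.997 0.059
  outer loop
   vertex 2.1 0.6 3.1
   vertex 0.7 0.6 2.0
   vertex 5.7 0.3 0.9
  endloop
 endfacet
 facet normal 0.070 -0.967 0.246
  outer loop
   vertex 2.1 0.6 3.1
   vertex 5.7 0.3 0.9
   vertex 4.0 1.4 5.7
  endloop
 endfacet
 facet normal -0.314 -0.861 0.400
  outer loop
   vertex 2.1 0.6 3.1
   vertex 1.6 1.2 4.0
   vertex 0.7 0.6 2.0
  endloop
 endfacet
 facet normal -0.241 -0.864 0.442
  outer loop
   vertex 2.1 0.6 3.1
   vertex 4.0 1.4 5.7
   vertex 1.6 1.2 4.0
  endloop
 endfacet
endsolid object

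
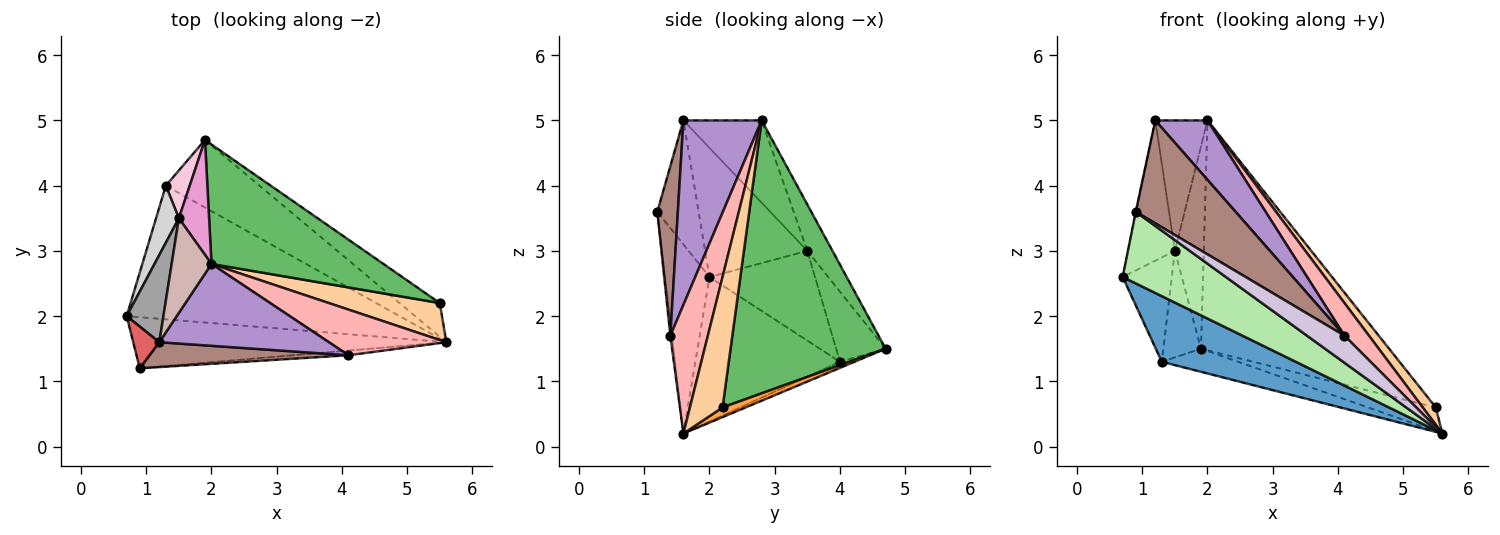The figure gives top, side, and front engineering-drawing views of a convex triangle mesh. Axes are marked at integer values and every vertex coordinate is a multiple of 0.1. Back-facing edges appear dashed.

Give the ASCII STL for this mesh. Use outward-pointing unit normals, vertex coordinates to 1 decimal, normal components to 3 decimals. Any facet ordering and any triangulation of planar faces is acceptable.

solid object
 facet normal -0.430 -0.398 -0.811
  outer loop
   vertex 1.3 4.0 1.3
   vertex 5.6 1.6 0.2
   vertex 0.7 2.0 2.6
  endloop
 endfacet
 facet normal -0.062 0.323 -0.945
  outer loop
   vertex 1.3 4.0 1.3
   vertex 1.9 4.7 1.5
   vertex 5.6 1.6 0.2
  endloop
 endfacet
 facet normal 0.193 0.566 -0.801
  outer loop
   vertex 5.5 2.2 0.6
   vertex 5.6 1.6 0.2
   vertex 1.9 4.7 1.5
  endloop
 endfacet
 facet normal 0.729 -0.292 0.620
  outer loop
   vertex 5.5 2.2 0.6
   vertex 2.0 2.8 5.0
   vertex 5.6 1.6 0.2
  endloop
 endfacet
 facet normal 0.590 0.716 0.372
  outer loop
   vertex 5.5 2.2 0.6
   vertex 1.9 4.7 1.5
   vertex 2.0 2.8 5.0
  endloop
 endfacet
 facet normal -0.331 -0.768 -0.548
  outer loop
   vertex 0.9 1.2 3.6
   vertex 0.7 2.0 2.6
   vertex 5.6 1.6 0.2
  endloop
 endfacet
 facet normal -0.978 0.013 0.206
  outer loop
   vertex 0.9 1.2 3.6
   vertex 1.2 1.6 5.0
   vertex 0.7 2.0 2.6
  endloop
 endfacet
 facet normal 0.665 -0.434 0.607
  outer loop
   vertex 4.1 1.4 1.7
   vertex 5.6 1.6 0.2
   vertex 2.0 2.8 5.0
  endloop
 endfacet
 facet normal 0.661 -0.441 0.608
  outer loop
   vertex 4.1 1.4 1.7
   vertex 2.0 2.8 5.0
   vertex 1.2 1.6 5.0
  endloop
 endfacet
 facet normal -0.040 -0.984 -0.172
  outer loop
   vertex 4.1 1.4 1.7
   vertex 0.9 1.2 3.6
   vertex 5.6 1.6 0.2
  endloop
 endfacet
 facet normal 0.196 -0.953 0.230
  outer loop
   vertex 4.1 1.4 1.7
   vertex 1.2 1.6 5.0
   vertex 0.9 1.2 3.6
  endloop
 endfacet
 facet normal -0.772 0.515 0.373
  outer loop
   vertex 1.5 3.5 3.0
   vertex 1.2 1.6 5.0
   vertex 2.0 2.8 5.0
  endloop
 endfacet
 facet normal -0.604 0.693 0.394
  outer loop
   vertex 1.5 3.5 3.0
   vertex 2.0 2.8 5.0
   vertex 1.9 4.7 1.5
  endloop
 endfacet
 facet normal -0.768 0.584 0.262
  outer loop
   vertex 1.5 3.5 3.0
   vertex 1.9 4.7 1.5
   vertex 1.3 4.0 1.3
  endloop
 endfacet
 facet normal -0.880 0.403 0.251
  outer loop
   vertex 1.5 3.5 3.0
   vertex 0.7 2.0 2.6
   vertex 1.2 1.6 5.0
  endloop
 endfacet
 facet normal -0.883 0.411 0.225
  outer loop
   vertex 1.5 3.5 3.0
   vertex 1.3 4.0 1.3
   vertex 0.7 2.0 2.6
  endloop
 endfacet
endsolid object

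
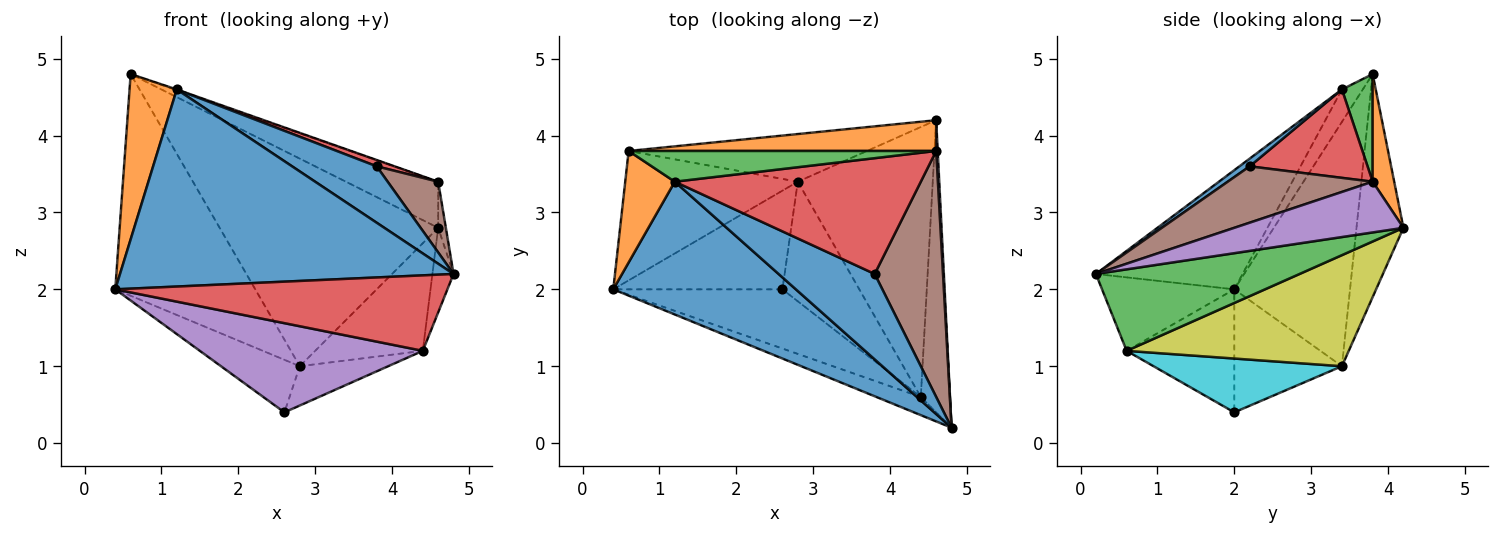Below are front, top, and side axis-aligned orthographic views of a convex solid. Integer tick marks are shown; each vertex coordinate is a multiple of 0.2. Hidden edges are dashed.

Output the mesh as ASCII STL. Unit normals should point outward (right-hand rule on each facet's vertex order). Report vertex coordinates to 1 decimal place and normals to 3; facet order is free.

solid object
 facet normal -0.343 -0.779 0.525
  outer loop
   vertex 1.2 3.4 4.6
   vertex 0.4 2.0 2.0
   vertex 4.8 0.2 2.2
  endloop
 endfacet
 facet normal -0.344 -0.778 0.525
  outer loop
   vertex 1.2 3.4 4.6
   vertex 0.6 3.8 4.8
   vertex 0.4 2.0 2.0
  endloop
 endfacet
 facet normal 0.937 0.097 -0.336
  outer loop
   vertex 4.4 0.6 1.2
   vertex 4.6 4.2 2.8
   vertex 4.8 0.2 2.2
  endloop
 endfacet
 facet normal -0.361 -0.907 -0.218
  outer loop
   vertex 4.4 0.6 1.2
   vertex 4.8 0.2 2.2
   vertex 0.4 2.0 2.0
  endloop
 endfacet
 facet normal -0.373 -0.773 -0.513
  outer loop
   vertex 4.4 0.6 1.2
   vertex 0.4 2.0 2.0
   vertex 2.6 2.0 0.4
  endloop
 endfacet
 facet normal -0.581 0.703 -0.410
  outer loop
   vertex 2.8 3.4 1.0
   vertex 0.4 2.0 2.0
   vertex 0.6 3.8 4.8
  endloop
 endfacet
 facet normal -0.540 0.396 -0.743
  outer loop
   vertex 2.8 3.4 1.0
   vertex 2.6 2.0 0.4
   vertex 0.4 2.0 2.0
  endloop
 endfacet
 facet normal -0.205 0.954 -0.219
  outer loop
   vertex 2.8 3.4 1.0
   vertex 0.6 3.8 4.8
   vertex 4.6 4.2 2.8
  endloop
 endfacet
 facet normal 0.607 0.294 -0.738
  outer loop
   vertex 2.8 3.4 1.0
   vertex 4.6 4.2 2.8
   vertex 4.4 0.6 1.2
  endloop
 endfacet
 facet normal 0.554 0.260 -0.791
  outer loop
   vertex 2.8 3.4 1.0
   vertex 4.4 0.6 1.2
   vertex 2.6 2.0 0.4
  endloop
 endfacet
 facet normal 0.067 -0.550 0.833
  outer loop
   vertex 3.8 2.2 3.6
   vertex 1.2 3.4 4.6
   vertex 4.8 0.2 2.2
  endloop
 endfacet
 facet normal 0.191 0.817 0.545
  outer loop
   vertex 4.6 3.8 3.4
   vertex 4.6 4.2 2.8
   vertex 0.6 3.8 4.8
  endloop
 endfacet
 facet normal 0.330 0.024 0.944
  outer loop
   vertex 4.6 3.8 3.4
   vertex 0.6 3.8 4.8
   vertex 1.2 3.4 4.6
  endloop
 endfacet
 facet normal 0.338 -0.051 0.940
  outer loop
   vertex 4.6 3.8 3.4
   vertex 1.2 3.4 4.6
   vertex 3.8 2.2 3.6
  endloop
 endfacet
 facet normal 0.999 0.045 0.030
  outer loop
   vertex 4.6 3.8 3.4
   vertex 4.8 0.2 2.2
   vertex 4.6 4.2 2.8
  endloop
 endfacet
 facet normal 0.621 -0.217 0.753
  outer loop
   vertex 4.6 3.8 3.4
   vertex 3.8 2.2 3.6
   vertex 4.8 0.2 2.2
  endloop
 endfacet
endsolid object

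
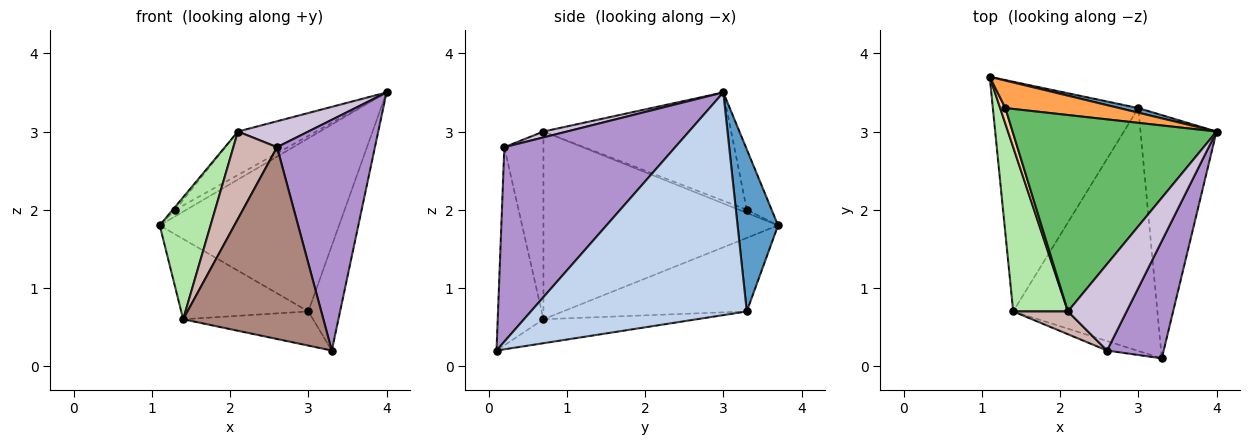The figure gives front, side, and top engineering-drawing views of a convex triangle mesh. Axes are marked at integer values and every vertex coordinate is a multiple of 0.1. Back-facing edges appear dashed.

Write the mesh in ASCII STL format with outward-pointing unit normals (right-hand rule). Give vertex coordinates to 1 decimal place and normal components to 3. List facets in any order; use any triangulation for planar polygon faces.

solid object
 facet normal 0.220 0.975 0.026
  outer loop
   vertex 3.0 3.3 0.7
   vertex 1.1 3.7 1.8
   vertex 4.0 3.0 3.5
  endloop
 endfacet
 facet normal 0.937 0.138 -0.320
  outer loop
   vertex 3.0 3.3 0.7
   vertex 4.0 3.0 3.5
   vertex 3.3 0.1 0.2
  endloop
 endfacet
 facet normal -0.458 0.204 0.865
  outer loop
   vertex 1.3 3.3 2.0
   vertex 4.0 3.0 3.5
   vertex 1.1 3.7 1.8
  endloop
 endfacet
 facet normal -0.507 0.169 0.845
  outer loop
   vertex 1.3 3.3 2.0
   vertex 1.1 3.7 1.8
   vertex 2.1 0.7 3.0
  endloop
 endfacet
 facet normal -0.460 0.192 0.867
  outer loop
   vertex 1.3 3.3 2.0
   vertex 2.1 0.7 3.0
   vertex 4.0 3.0 3.5
  endloop
 endfacet
 facet normal -0.940 -0.204 0.274
  outer loop
   vertex 1.4 0.7 0.6
   vertex 2.1 0.7 3.0
   vertex 1.1 3.7 1.8
  endloop
 endfacet
 facet normal -0.431 0.298 -0.852
  outer loop
   vertex 1.4 0.7 0.6
   vertex 1.1 3.7 1.8
   vertex 3.0 3.3 0.7
  endloop
 endfacet
 facet normal -0.162 0.137 -0.977
  outer loop
   vertex 1.4 0.7 0.6
   vertex 3.0 3.3 0.7
   vertex 3.3 0.1 0.2
  endloop
 endfacet
 facet normal 0.841 -0.482 0.245
  outer loop
   vertex 2.6 0.2 2.8
   vertex 3.3 0.1 0.2
   vertex 4.0 3.0 3.5
  endloop
 endfacet
 facet normal 0.095 -0.286 0.953
  outer loop
   vertex 2.6 0.2 2.8
   vertex 4.0 3.0 3.5
   vertex 2.1 0.7 3.0
  endloop
 endfacet
 facet normal -0.310 -0.950 -0.047
  outer loop
   vertex 2.6 0.2 2.8
   vertex 1.4 0.7 0.6
   vertex 3.3 0.1 0.2
  endloop
 endfacet
 facet normal -0.655 -0.731 0.191
  outer loop
   vertex 2.6 0.2 2.8
   vertex 2.1 0.7 3.0
   vertex 1.4 0.7 0.6
  endloop
 endfacet
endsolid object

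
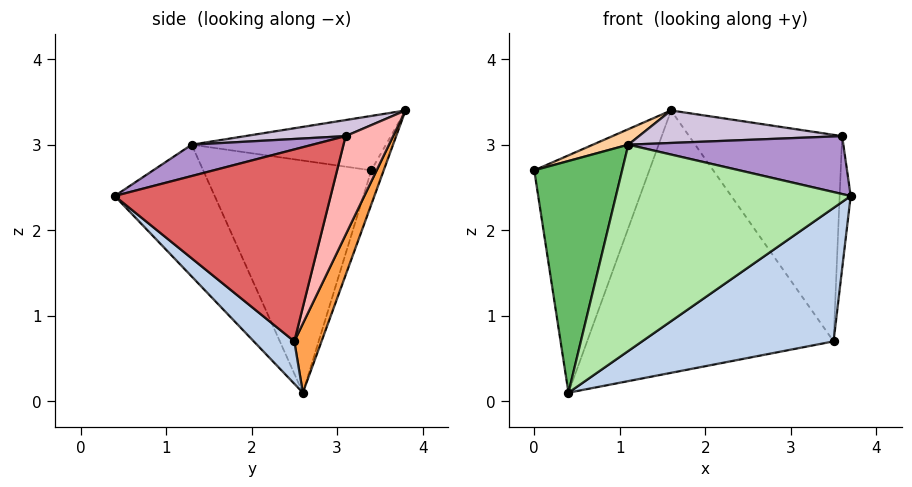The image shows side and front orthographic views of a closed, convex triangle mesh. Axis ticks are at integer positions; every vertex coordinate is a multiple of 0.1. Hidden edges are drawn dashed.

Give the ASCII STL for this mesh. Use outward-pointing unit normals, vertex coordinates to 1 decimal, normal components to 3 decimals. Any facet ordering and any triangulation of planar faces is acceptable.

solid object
 facet normal -0.102 0.946 -0.307
  outer loop
   vertex 0.4 2.6 0.1
   vertex 0.0 3.4 2.7
   vertex 1.6 3.8 3.4
  endloop
 endfacet
 facet normal 0.130 -0.616 -0.777
  outer loop
   vertex 3.5 2.5 0.7
   vertex 3.7 0.4 2.4
   vertex 0.4 2.6 0.1
  endloop
 endfacet
 facet normal 0.102 0.922 -0.372
  outer loop
   vertex 3.5 2.5 0.7
   vertex 0.4 2.6 0.1
   vertex 1.6 3.8 3.4
  endloop
 endfacet
 facet normal -0.385 -0.070 0.920
  outer loop
   vertex 1.1 1.3 3.0
   vertex 1.6 3.8 3.4
   vertex 0.0 3.4 2.7
  endloop
 endfacet
 facet normal -0.886 -0.463 0.006
  outer loop
   vertex 1.1 1.3 3.0
   vertex 0.0 3.4 2.7
   vertex 0.4 2.6 0.1
  endloop
 endfacet
 facet normal -0.373 -0.877 -0.303
  outer loop
   vertex 1.1 1.3 3.0
   vertex 0.4 2.6 0.1
   vertex 3.7 0.4 2.4
  endloop
 endfacet
 facet normal 0.997 0.051 -0.054
  outer loop
   vertex 3.6 3.1 3.1
   vertex 3.7 0.4 2.4
   vertex 3.5 2.5 0.7
  endloop
 endfacet
 facet normal 0.288 0.926 -0.244
  outer loop
   vertex 3.6 3.1 3.1
   vertex 3.5 2.5 0.7
   vertex 1.6 3.8 3.4
  endloop
 endfacet
 facet normal 0.137 -0.244 0.960
  outer loop
   vertex 3.6 3.1 3.1
   vertex 1.1 1.3 3.0
   vertex 3.7 0.4 2.4
  endloop
 endfacet
 facet normal 0.086 -0.174 0.981
  outer loop
   vertex 3.6 3.1 3.1
   vertex 1.6 3.8 3.4
   vertex 1.1 1.3 3.0
  endloop
 endfacet
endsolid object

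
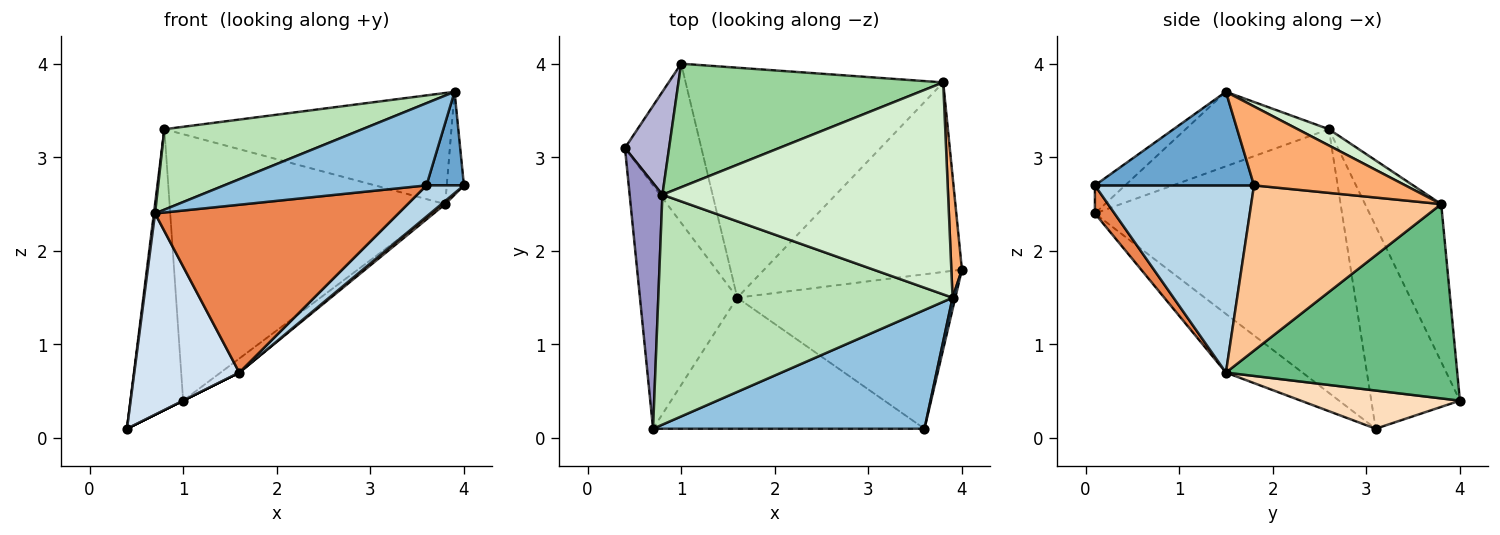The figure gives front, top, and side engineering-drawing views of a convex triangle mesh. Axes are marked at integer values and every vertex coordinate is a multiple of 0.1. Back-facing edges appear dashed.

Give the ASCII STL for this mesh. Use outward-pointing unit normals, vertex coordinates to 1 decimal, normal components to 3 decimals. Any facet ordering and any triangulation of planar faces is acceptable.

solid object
 facet normal 0.973 -0.229 0.029
  outer loop
   vertex 3.9 1.5 3.7
   vertex 3.6 0.1 2.7
   vertex 4.0 1.8 2.7
  endloop
 endfacet
 facet normal -0.085 -0.567 0.819
  outer loop
   vertex 0.7 0.1 2.4
   vertex 3.6 0.1 2.7
   vertex 3.9 1.5 3.7
  endloop
 endfacet
 facet normal 0.644 -0.152 -0.750
  outer loop
   vertex 1.6 1.5 0.7
   vertex 4.0 1.8 2.7
   vertex 3.6 0.1 2.7
  endloop
 endfacet
 facet normal -0.421 -0.578 -0.699
  outer loop
   vertex 1.6 1.5 0.7
   vertex 0.7 0.1 2.4
   vertex 0.4 3.1 0.1
  endloop
 endfacet
 facet normal 0.064 -0.787 -0.614
  outer loop
   vertex 1.6 1.5 0.7
   vertex 3.6 0.1 2.7
   vertex 0.7 0.1 2.4
  endloop
 endfacet
 facet normal 0.985 0.112 0.132
  outer loop
   vertex 3.8 3.8 2.5
   vertex 3.9 1.5 3.7
   vertex 4.0 1.8 2.7
  endloop
 endfacet
 facet normal 0.641 -0.013 -0.767
  outer loop
   vertex 3.8 3.8 2.5
   vertex 4.0 1.8 2.7
   vertex 1.6 1.5 0.7
  endloop
 endfacet
 facet normal 0.447 0.000 -0.894
  outer loop
   vertex 1.0 4.0 0.4
   vertex 1.6 1.5 0.7
   vertex 0.4 3.1 0.1
  endloop
 endfacet
 facet normal 0.602 0.049 -0.797
  outer loop
   vertex 1.0 4.0 0.4
   vertex 3.8 3.8 2.5
   vertex 1.6 1.5 0.7
  endloop
 endfacet
 facet normal -0.243 0.880 0.408
  outer loop
   vertex 0.8 2.6 3.3
   vertex 3.8 3.8 2.5
   vertex 1.0 4.0 0.4
  endloop
 endfacet
 facet normal -0.232 -0.321 0.918
  outer loop
   vertex 0.8 2.6 3.3
   vertex 0.7 0.1 2.4
   vertex 3.9 1.5 3.7
  endloop
 endfacet
 facet normal 0.050 0.464 0.885
  outer loop
   vertex 0.8 2.6 3.3
   vertex 3.9 1.5 3.7
   vertex 3.8 3.8 2.5
  endloop
 endfacet
 facet normal -0.992 -0.005 0.123
  outer loop
   vertex 0.8 2.6 3.3
   vertex 0.4 3.1 0.1
   vertex 0.7 0.1 2.4
  endloop
 endfacet
 facet normal -0.845 0.502 0.184
  outer loop
   vertex 0.8 2.6 3.3
   vertex 1.0 4.0 0.4
   vertex 0.4 3.1 0.1
  endloop
 endfacet
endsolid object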